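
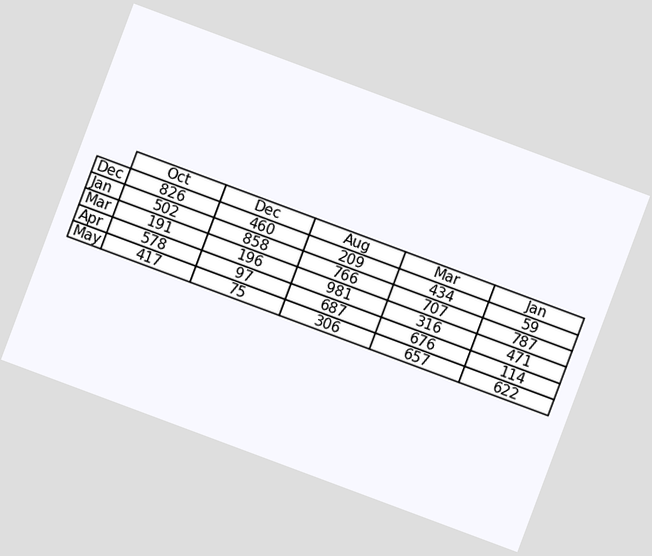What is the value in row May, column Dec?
75

The chart is tilted about 20° clockwise. The (May, Dec) cell reads 75.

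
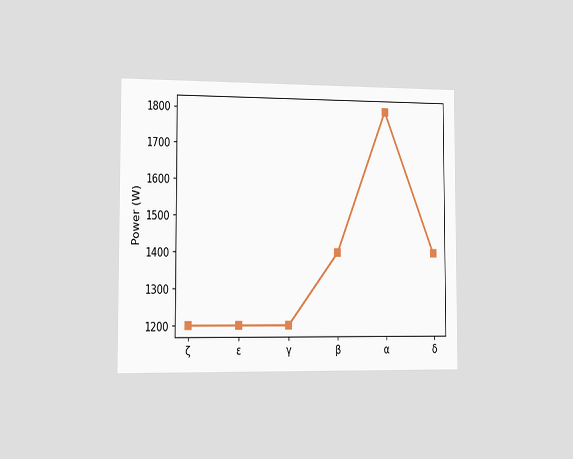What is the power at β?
The chart is viewed slightly from the left. At β, the line is at 1400W.

1400W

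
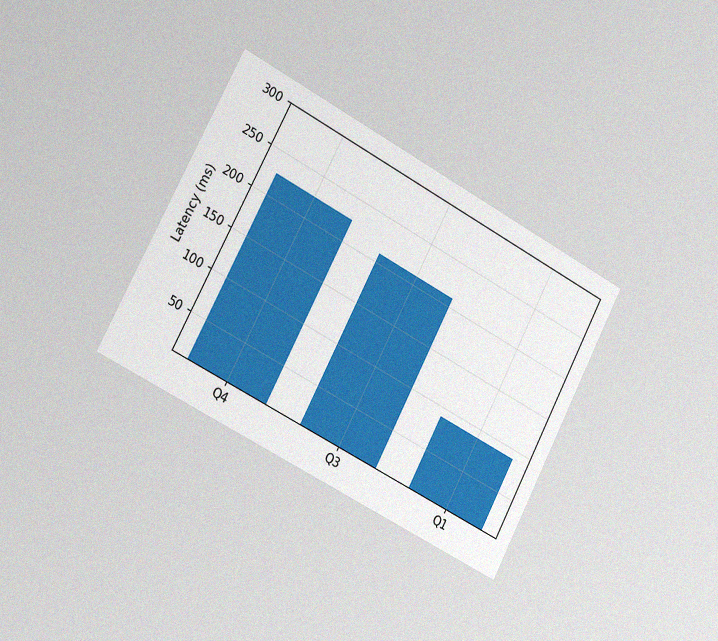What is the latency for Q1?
90ms

The chart is tilted about 28° clockwise and viewed slightly from the left, with some photo noise. Reading along the chart's y-axis, the Q1 bar reaches 90ms.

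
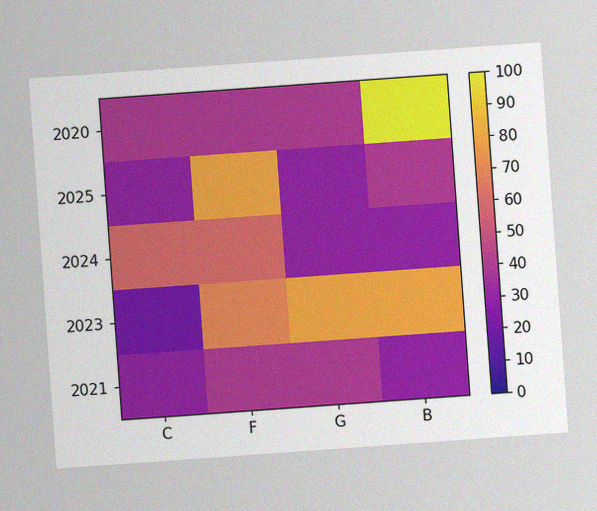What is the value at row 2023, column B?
80

The chart is tilted about 4° counter-clockwise, with some photo noise. Matching cell (2023, B) against the colorbar gives 80.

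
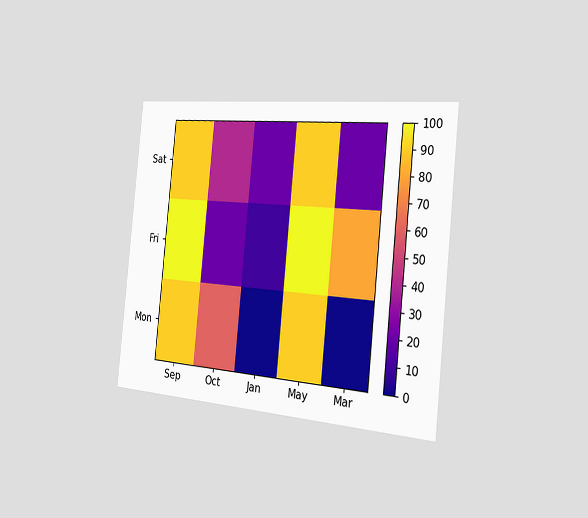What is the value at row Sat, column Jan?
The chart is tilted about 6° clockwise and viewed slightly from the right. Matching cell (Sat, Jan) against the colorbar gives 20.

20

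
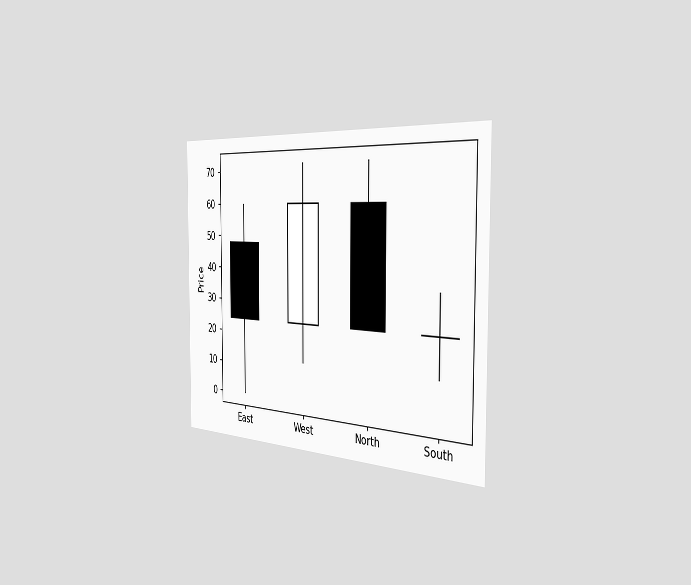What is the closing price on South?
24

The chart is viewed slightly from the right. The South candle closes at 24.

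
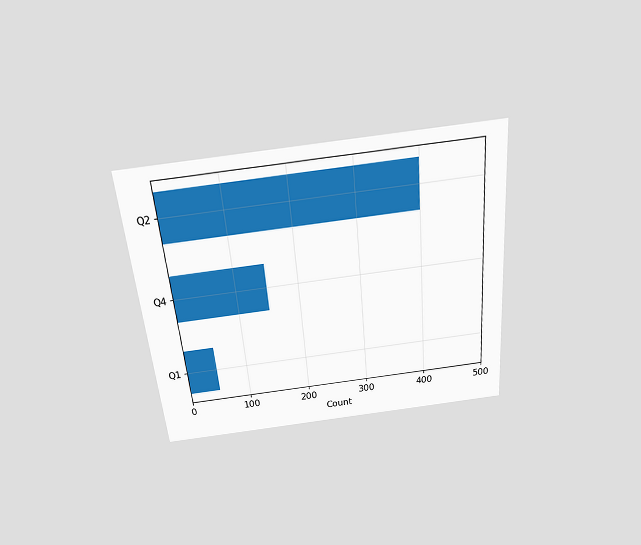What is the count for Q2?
400

The chart is tilted about 5° counter-clockwise and viewed slightly from above. Reading along the chart's x-axis, the Q2 bar reaches 400.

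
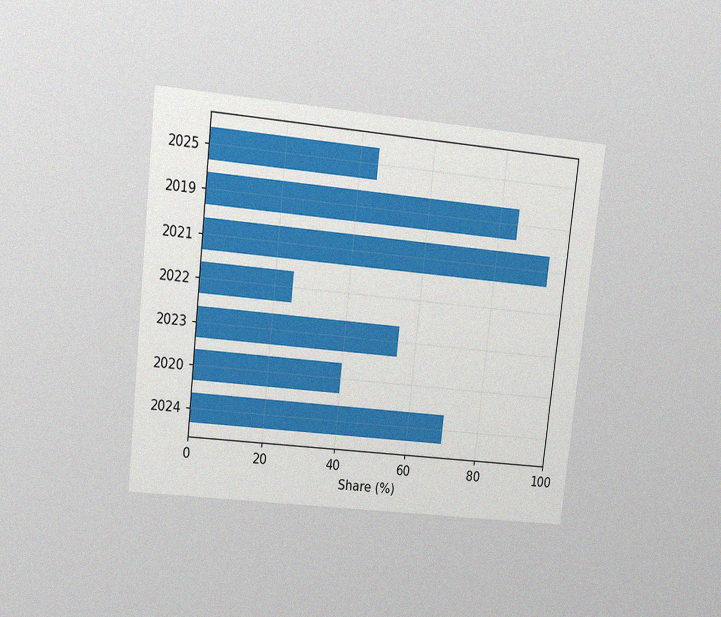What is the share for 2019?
85%

The chart is tilted about 6° clockwise and viewed at a slight angle, with some photo noise. Reading along the chart's x-axis, the 2019 bar reaches 85%.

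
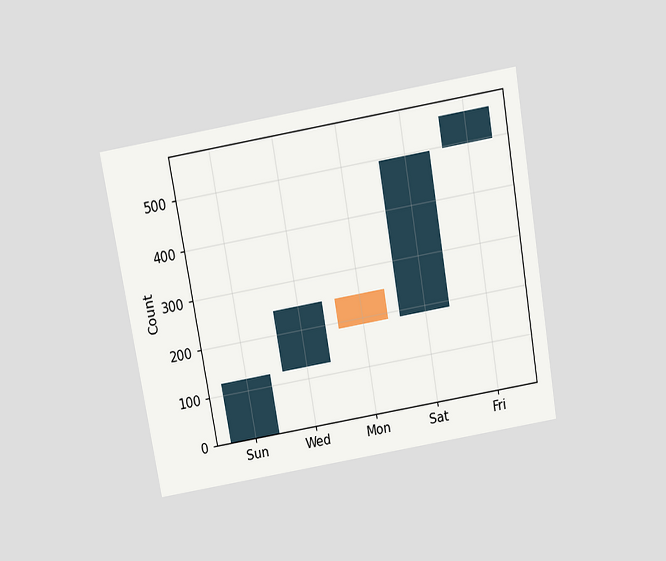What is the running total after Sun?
The chart is tilted about 10° counter-clockwise and viewed slightly from above. After Sun the running total reaches 124.

124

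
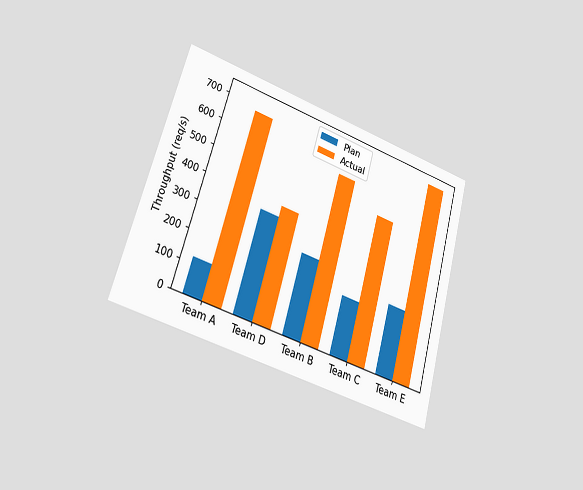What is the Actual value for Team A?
The chart is tilted about 16° clockwise and viewed slightly from the left. The Actual bar at Team A reaches 680req/s on the y-axis.

680req/s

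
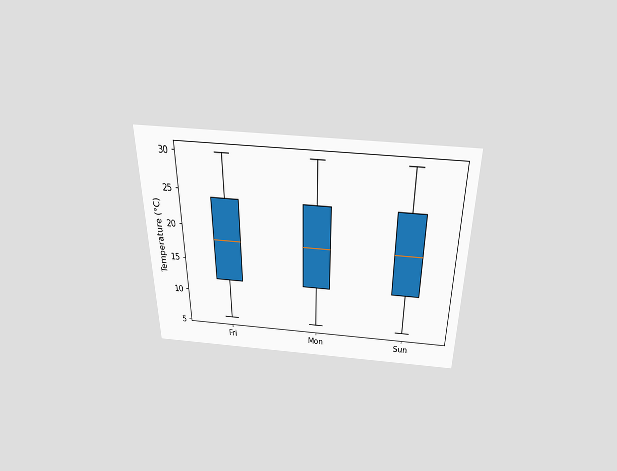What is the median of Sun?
The chart is viewed slightly from above. The median line in the Sun box sits at 18°C.

18°C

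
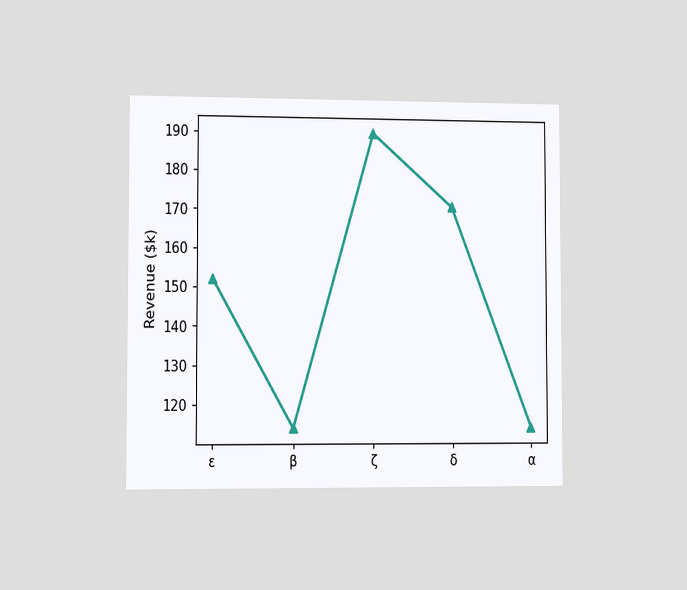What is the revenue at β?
$114k

The chart is viewed slightly from the left. At β, the line is at $114k.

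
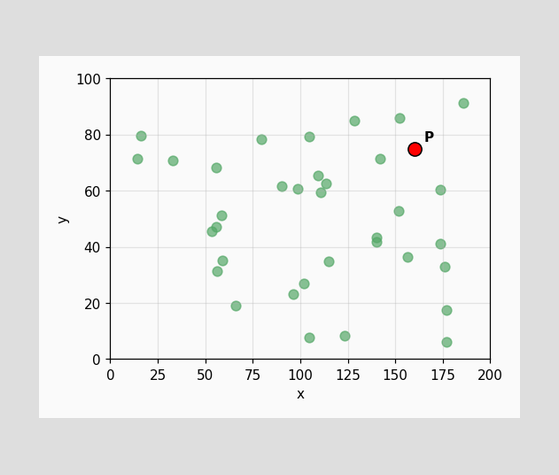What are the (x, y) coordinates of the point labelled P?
(160, 75)

Following the gridlines from P to each axis, P sits at (160, 75).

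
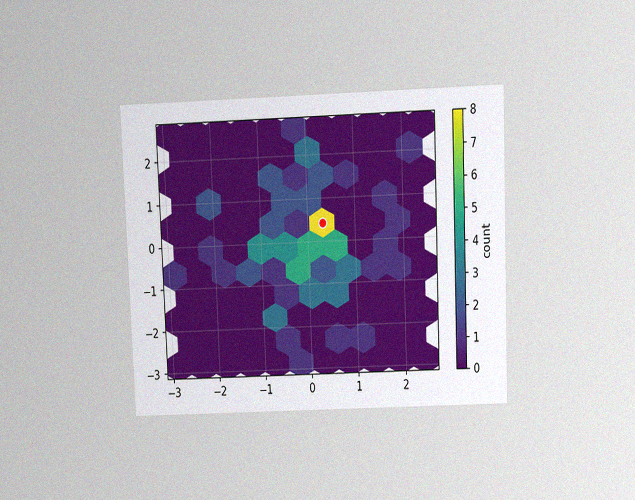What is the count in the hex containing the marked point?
The chart is tilted about 2° counter-clockwise and viewed slightly from above, with some photo noise. The marked hex reads 8 on the colorbar.

8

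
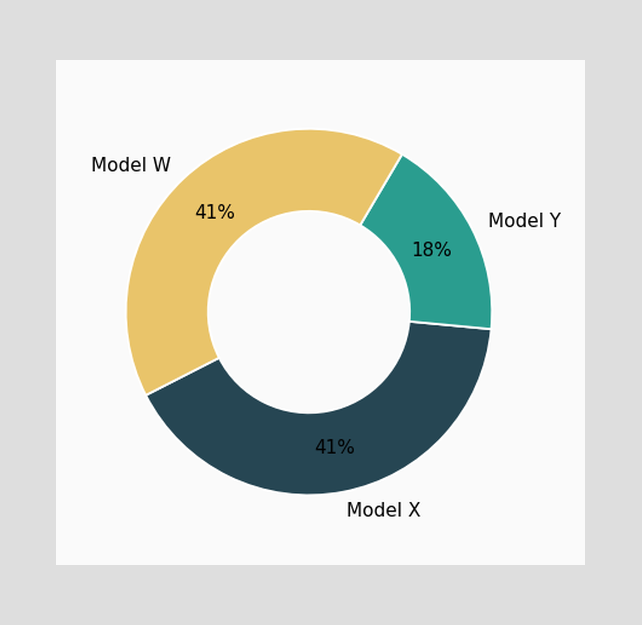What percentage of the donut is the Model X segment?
41%

The Model X segment takes up 41% of the ring.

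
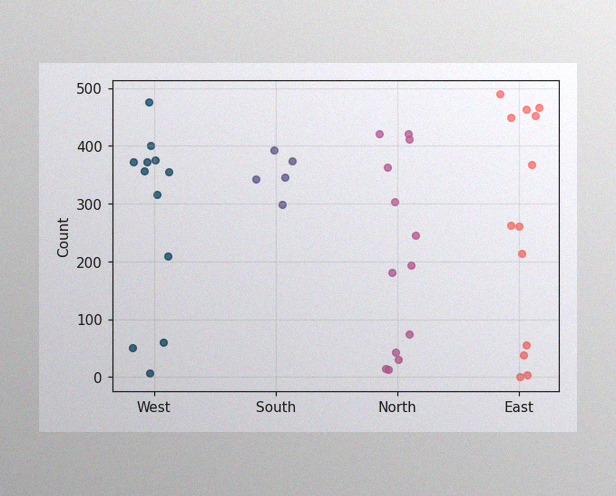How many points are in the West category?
12

The image has some photo noise and uneven lighting. Counting the markers in the West column gives 12.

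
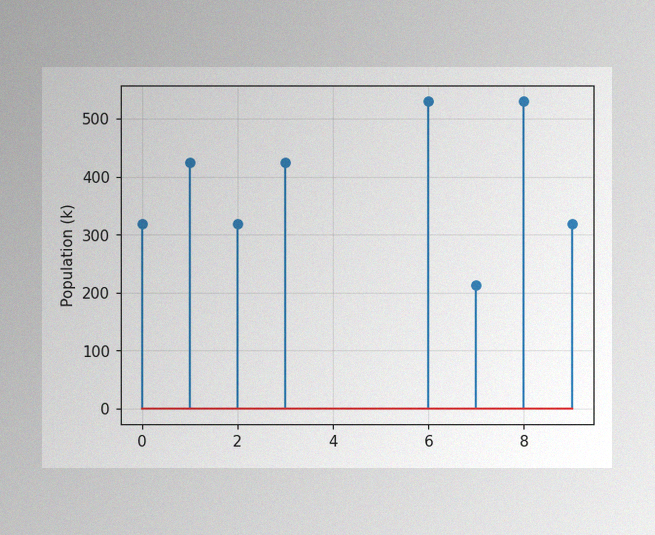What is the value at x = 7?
212k

The image has some photo noise and uneven lighting. The stem at x=7 reaches 212k.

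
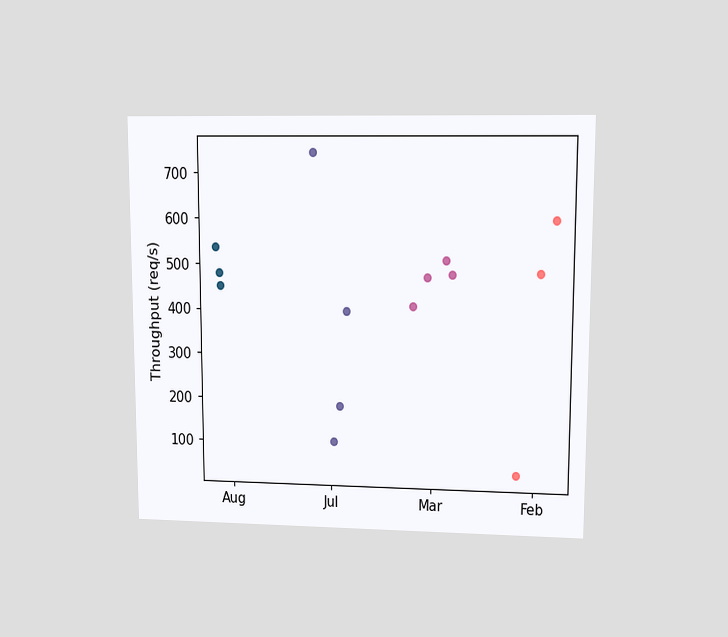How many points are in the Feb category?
3

The chart is viewed at a slight angle. Counting the markers in the Feb column gives 3.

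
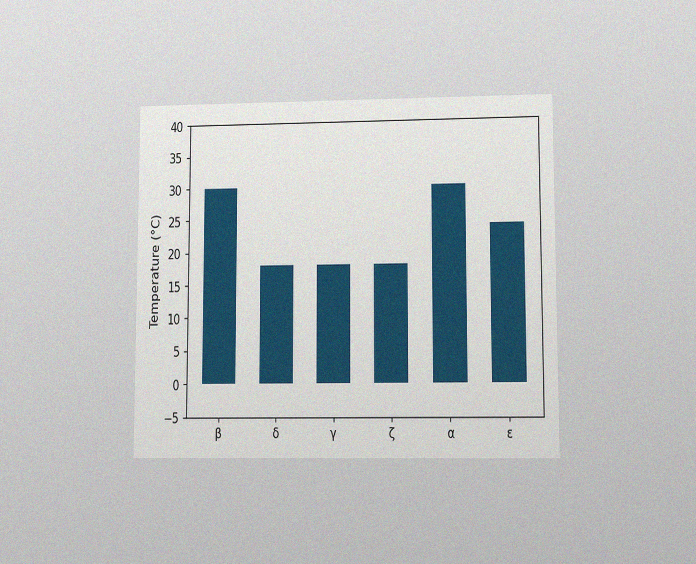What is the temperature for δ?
The chart is viewed at a slight angle, with some photo noise. Reading along the chart's y-axis, the δ bar reaches 18°C.

18°C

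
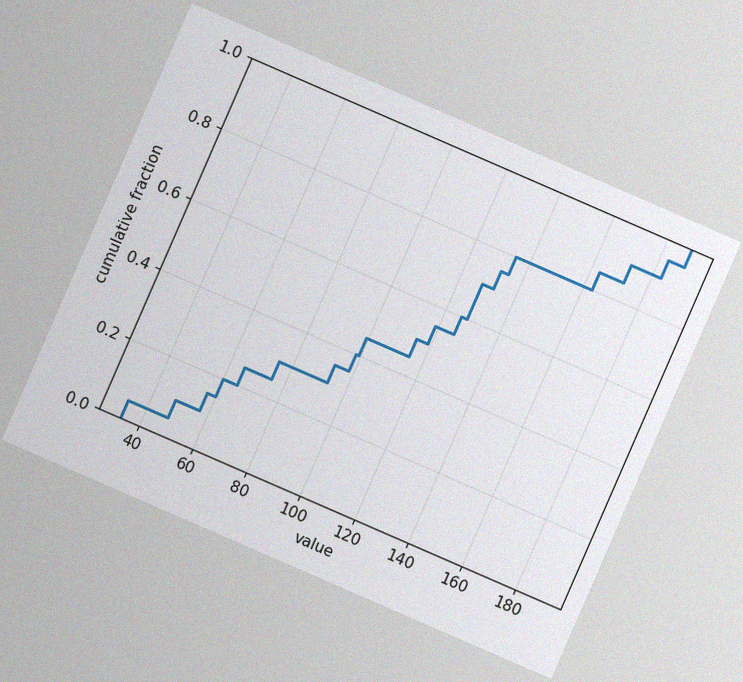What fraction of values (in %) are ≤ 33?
5%

The chart is tilted about 24° clockwise, with some photo noise. At x=33 the ECDF step is at 5%.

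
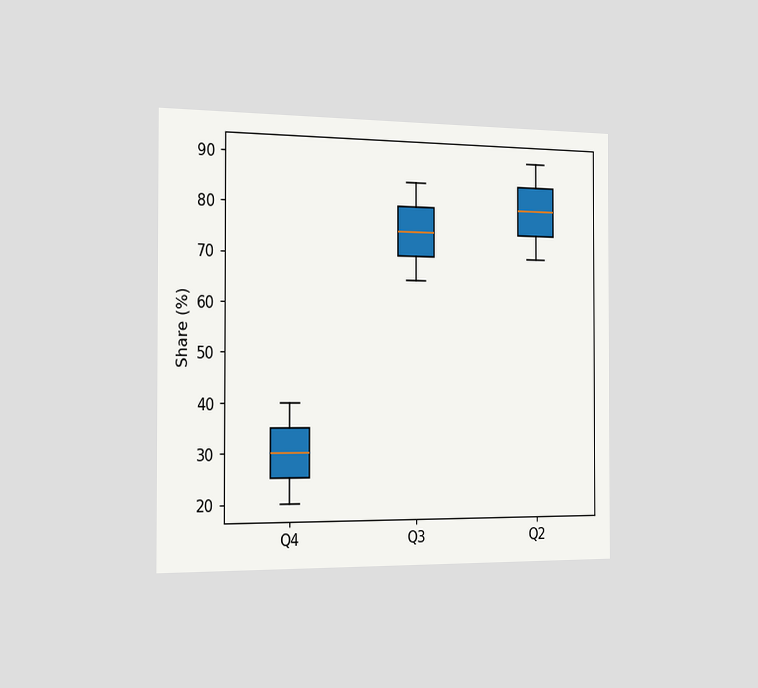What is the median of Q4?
The chart is viewed slightly from the left. The median line in the Q4 box sits at 30%.

30%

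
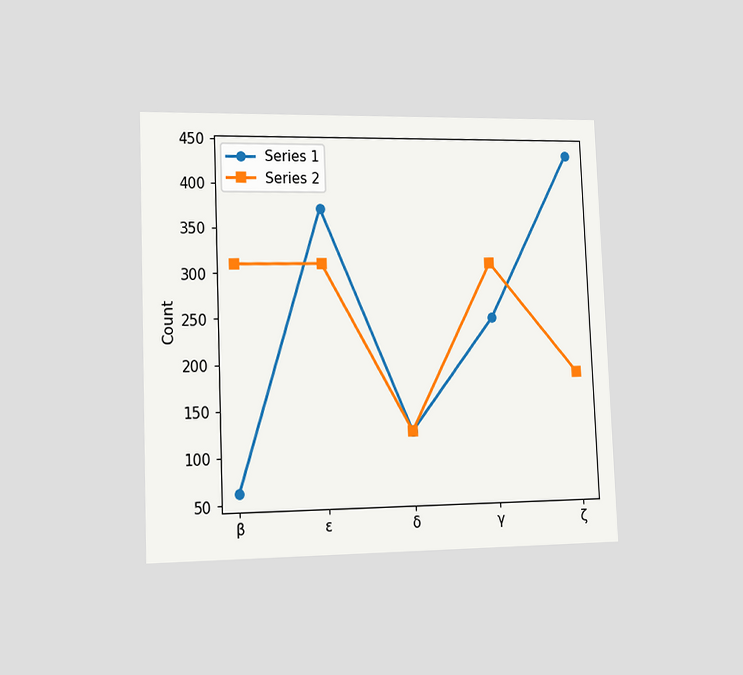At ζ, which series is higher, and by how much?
The chart is tilted about 2° counter-clockwise and viewed slightly from the left. At ζ, Series 1 sits above the other line by 248.

Series 1, by 248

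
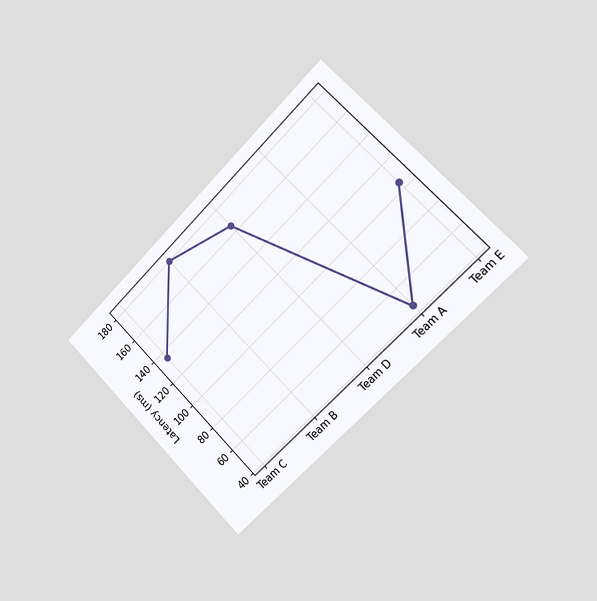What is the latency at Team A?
45ms

The chart is tilted about 45° counter-clockwise and viewed slightly from the right. At Team A, the line is at 45ms.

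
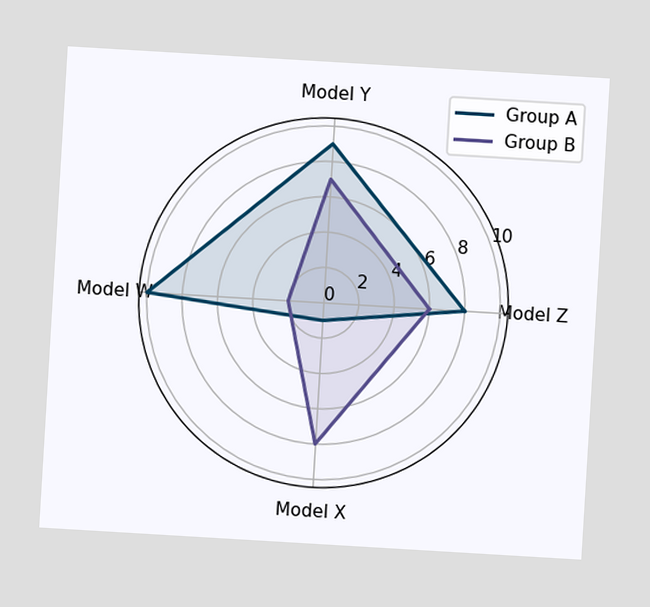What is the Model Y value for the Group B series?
The chart is tilted about 3° clockwise. On the Model Y axis, Group B reaches 7.

7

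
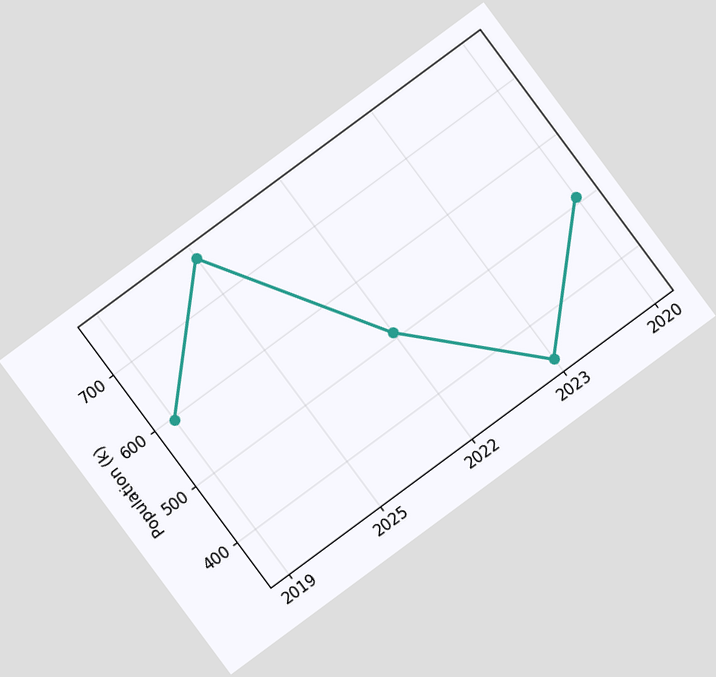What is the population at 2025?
765k

The chart is tilted about 37° counter-clockwise. At 2025, the line is at 765k.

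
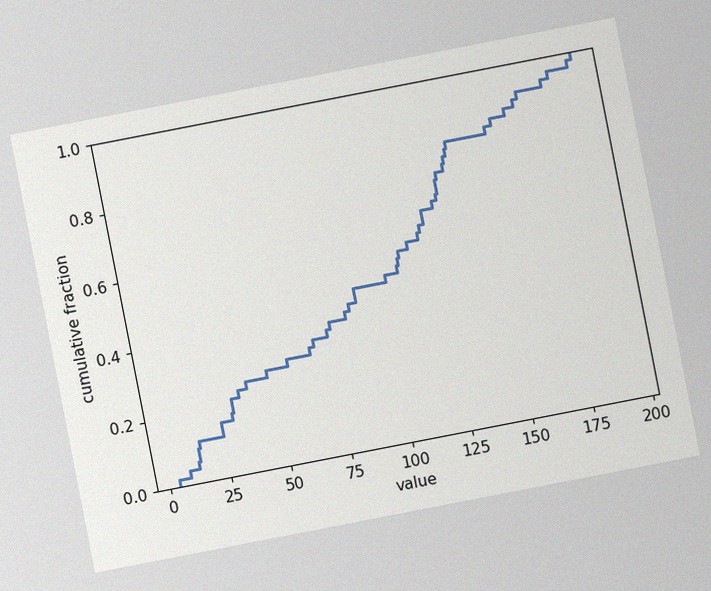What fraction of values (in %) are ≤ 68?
34%

The chart is tilted about 11° counter-clockwise, with some photo noise. At x=68 the ECDF step is at 34%.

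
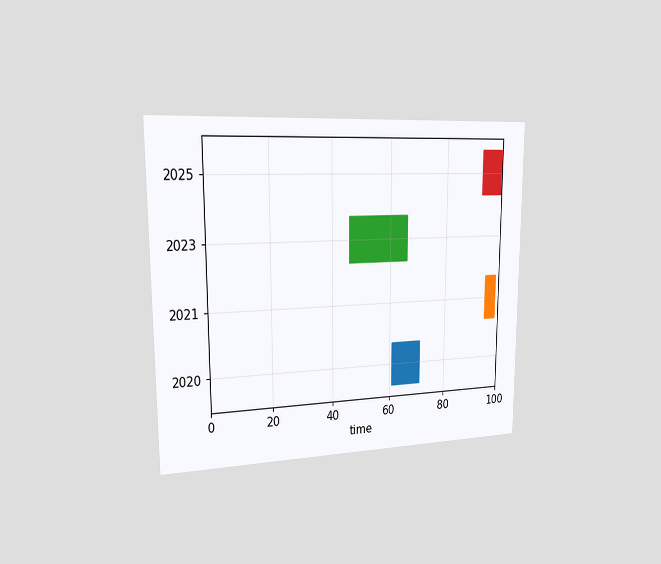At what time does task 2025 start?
The chart is viewed slightly from the left. The 2025 bar begins at t=93.

93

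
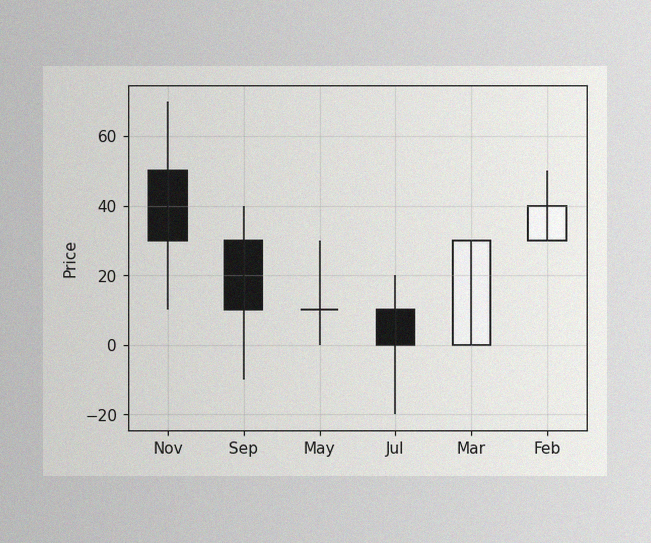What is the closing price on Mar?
The image has some photo noise and uneven lighting. The Mar candle closes at 30.

30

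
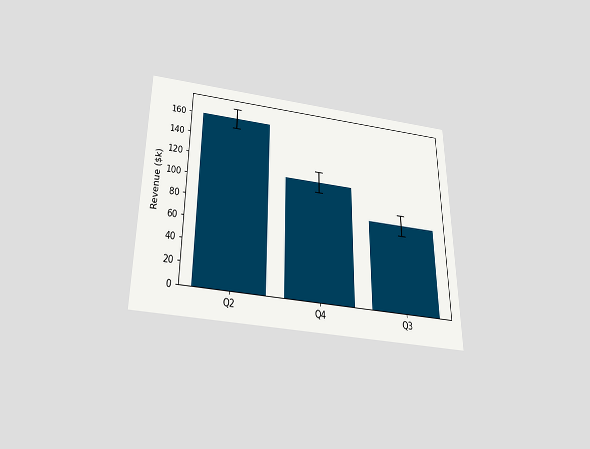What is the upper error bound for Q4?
$120k

The chart is viewed slightly from below. The Q4 bar's upper whisker reaches $120k.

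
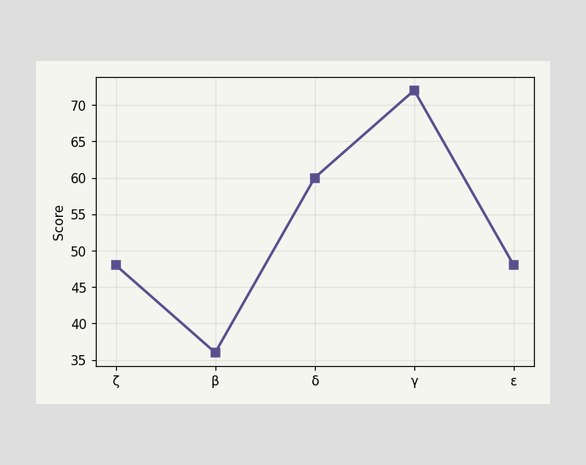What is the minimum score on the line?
The lowest point is at β, and reading across to the y-axis gives 36.

36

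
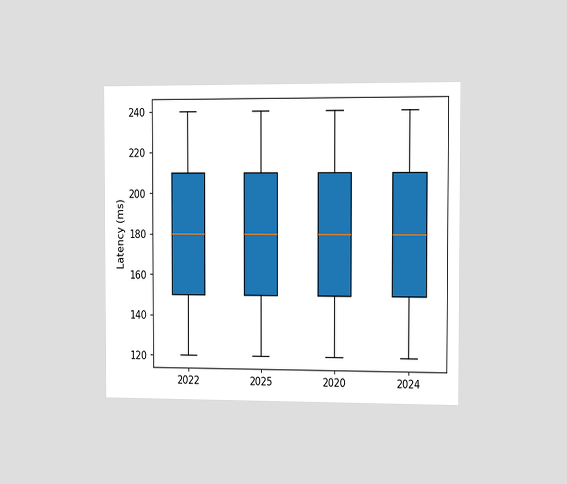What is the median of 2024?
The chart is viewed slightly from the right. The median line in the 2024 box sits at 180ms.

180ms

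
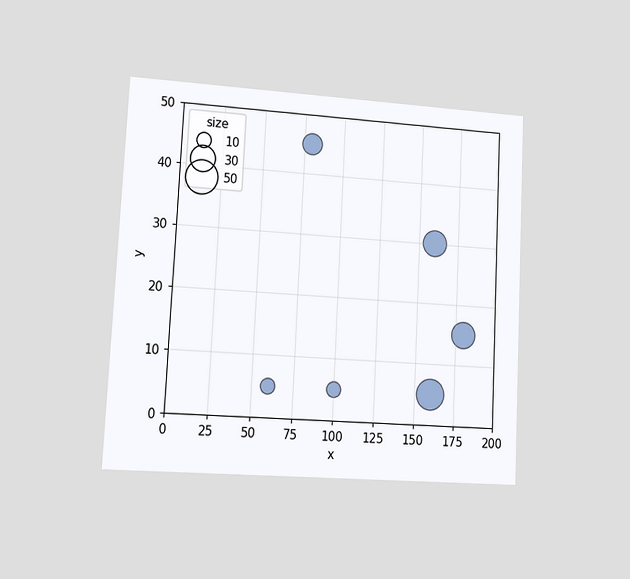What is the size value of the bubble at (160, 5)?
The chart is tilted about 3° clockwise and viewed at a slight angle. Matching the bubble at (160, 5) against the size legend gives 40.

40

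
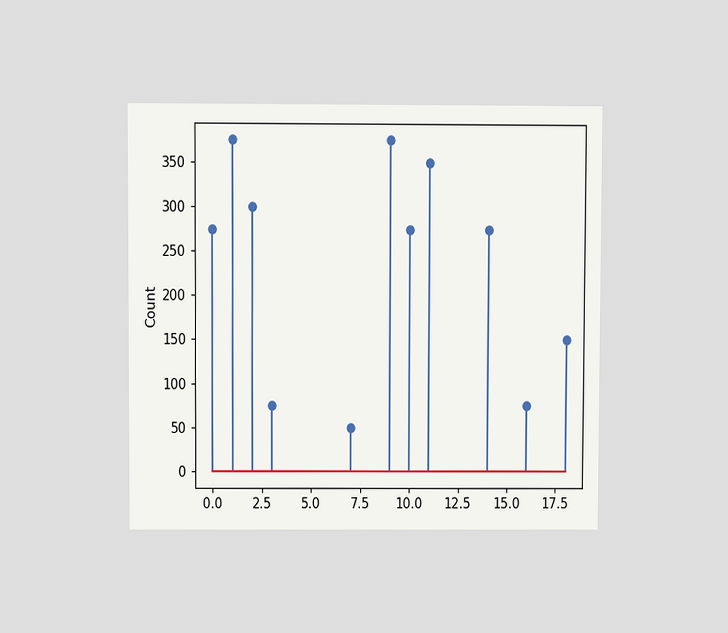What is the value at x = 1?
375

The chart is viewed at a slight angle. The stem at x=1 reaches 375.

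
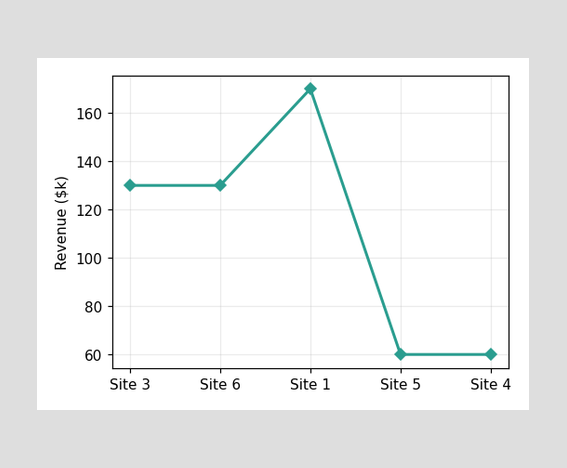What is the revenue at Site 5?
$60k

At Site 5, the line is at $60k.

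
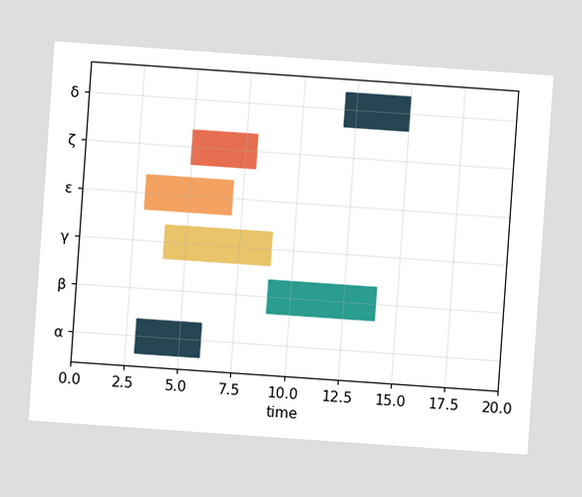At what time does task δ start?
12

The chart is tilted about 4° clockwise. The δ bar begins at t=12.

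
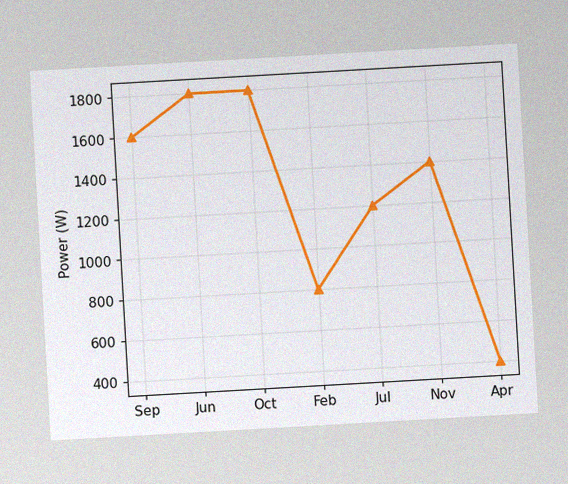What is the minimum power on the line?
The chart is tilted about 3° counter-clockwise, with some photo noise. The lowest point is at Apr, and reading across to the y-axis gives 400W.

400W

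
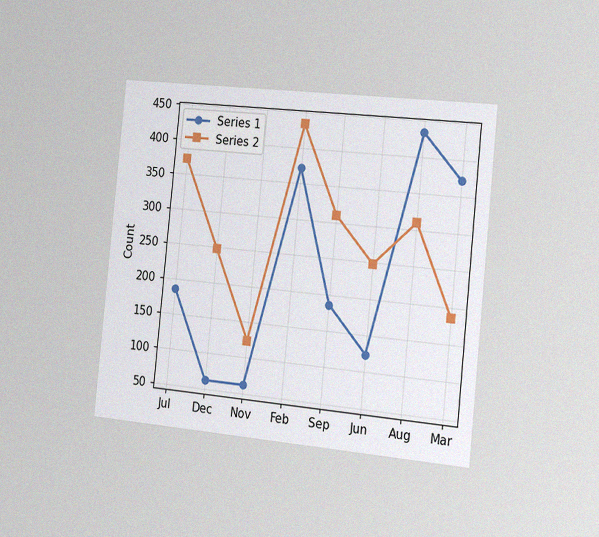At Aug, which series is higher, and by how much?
Series 1, by 124

The chart is tilted about 6° clockwise and viewed slightly from the right, with some photo noise. At Aug, Series 1 sits above the other line by 124.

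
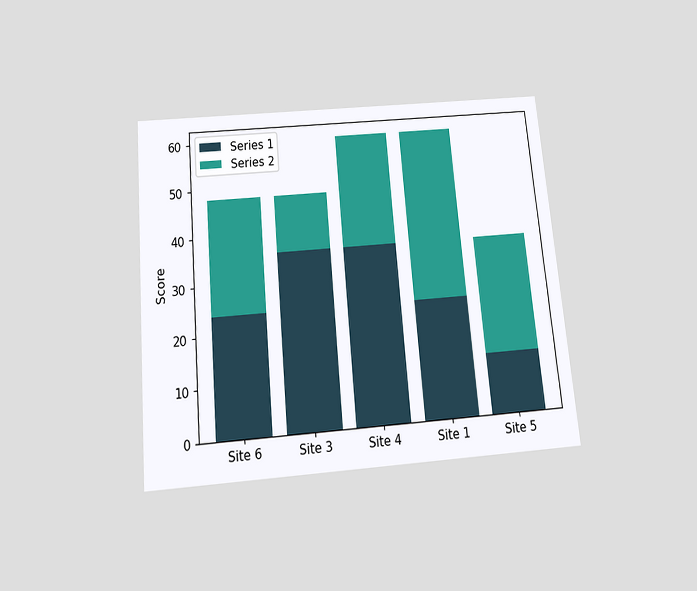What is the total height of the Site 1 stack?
60

The chart is tilted about 5° counter-clockwise and viewed slightly from below. The Site 1 stack's top reaches 60 on the y-axis.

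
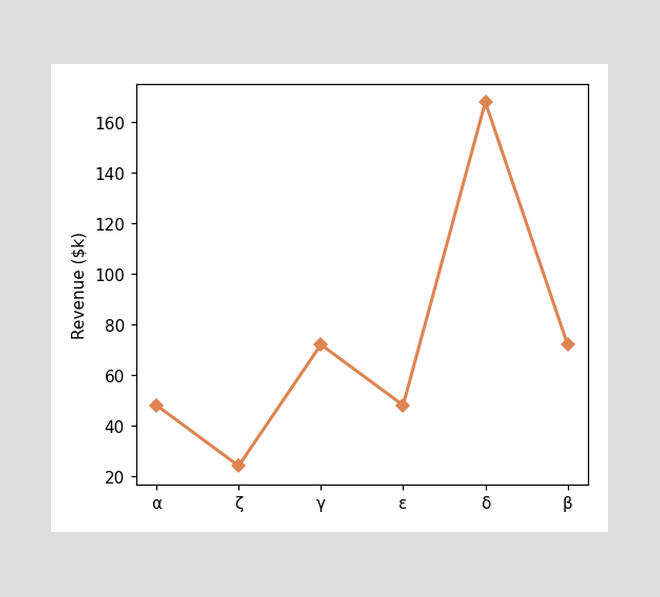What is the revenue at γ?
At γ, the line is at $72k.

$72k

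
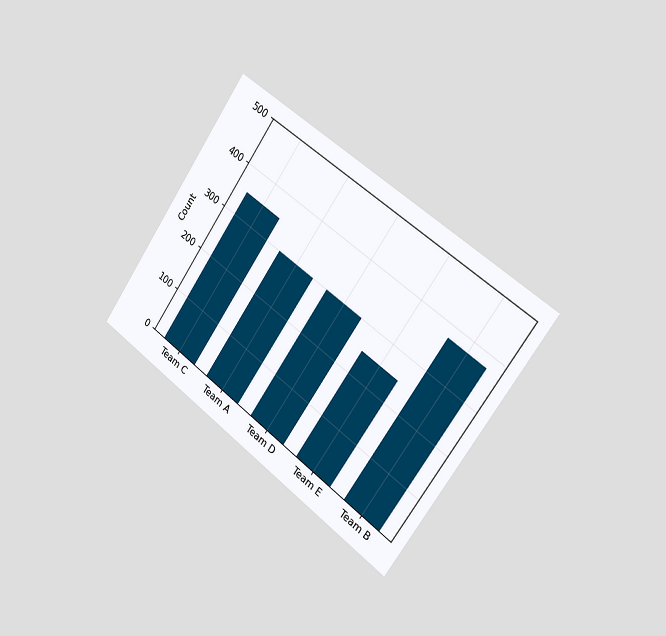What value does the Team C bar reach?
350

The chart is tilted about 35° clockwise and viewed slightly from the right. Reading along the chart's y-axis, the Team C bar reaches 350.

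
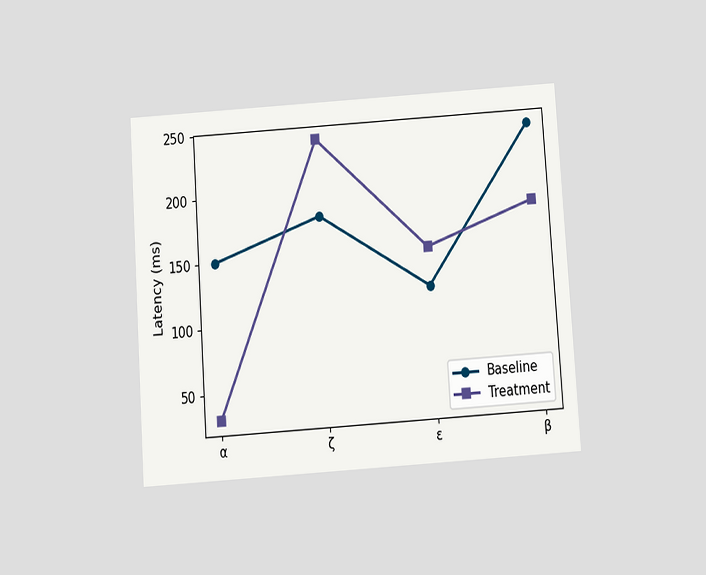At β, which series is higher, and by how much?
Baseline, by 60ms

The chart is tilted about 4° counter-clockwise and viewed slightly from below. At β, Baseline sits above the other line by 60ms.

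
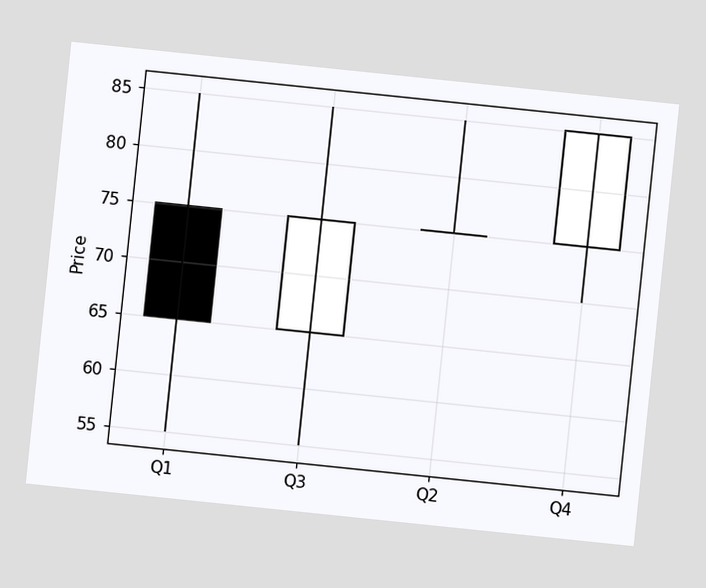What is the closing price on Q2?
The chart is tilted about 6° clockwise. The Q2 candle closes at 75.

75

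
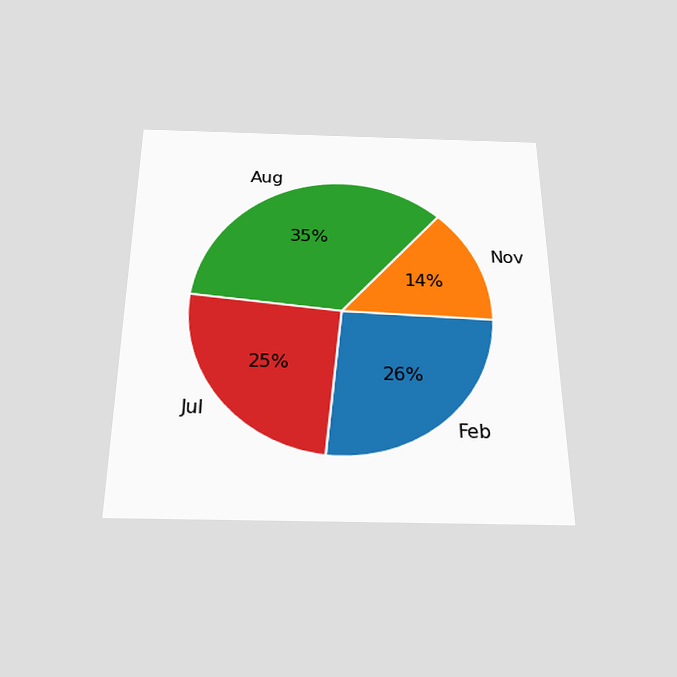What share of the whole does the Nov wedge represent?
14%

The chart is viewed slightly from below. The Nov slice takes up 14% of the pie.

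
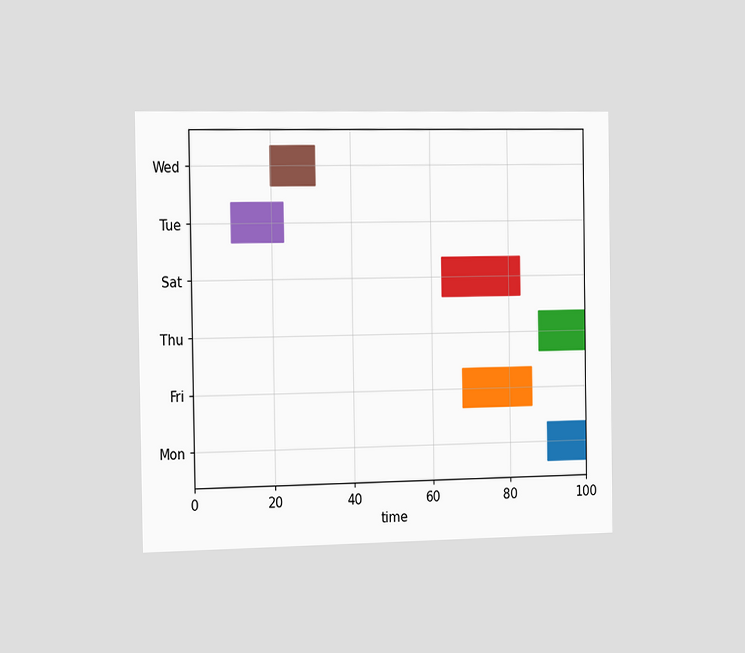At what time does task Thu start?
88

The chart is viewed slightly from the left. The Thu bar begins at t=88.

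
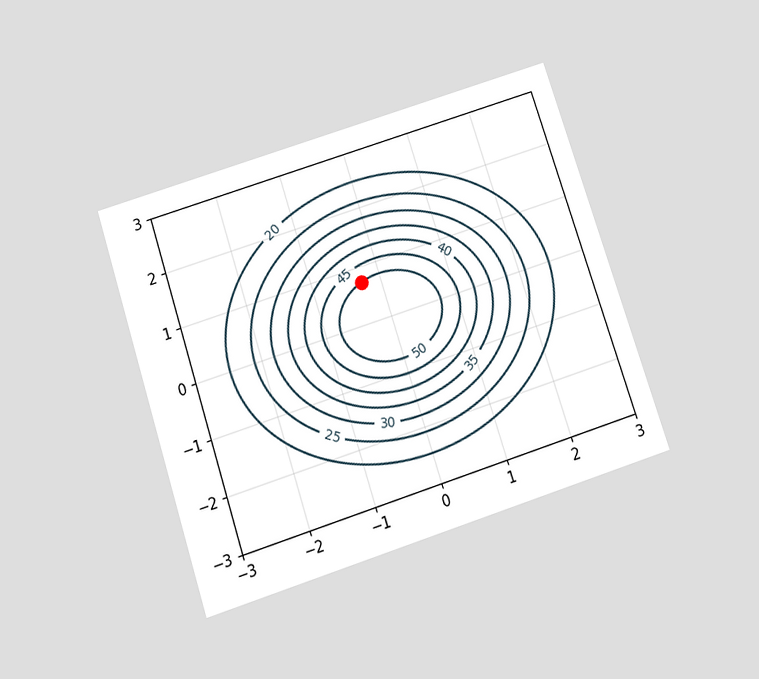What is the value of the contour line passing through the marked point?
The chart is tilted about 18° counter-clockwise and viewed slightly from below. The marked point sits on the contour labelled 50.

50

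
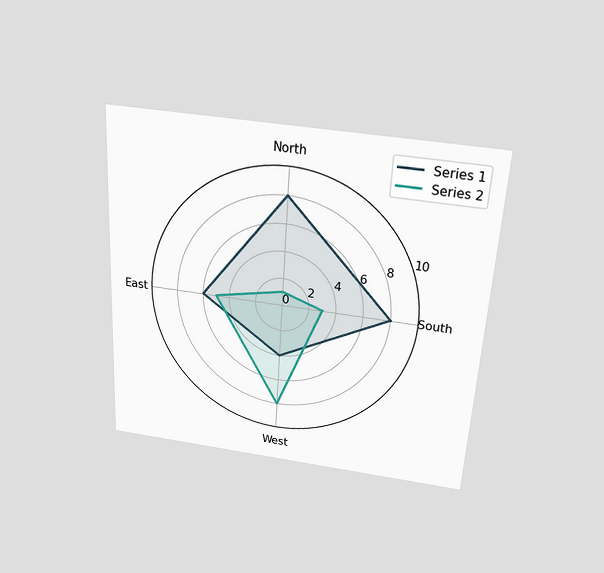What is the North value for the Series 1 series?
8

The chart is tilted about 3° clockwise and viewed slightly from above. On the North axis, Series 1 reaches 8.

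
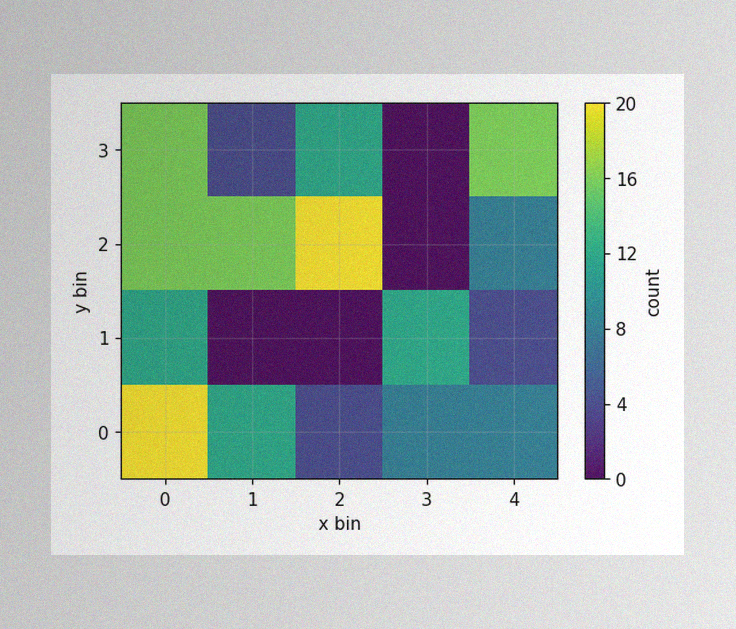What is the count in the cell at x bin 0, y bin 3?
16

The image has some photo noise and uneven lighting. Matching the cell (0, 3) against the colorbar gives 16.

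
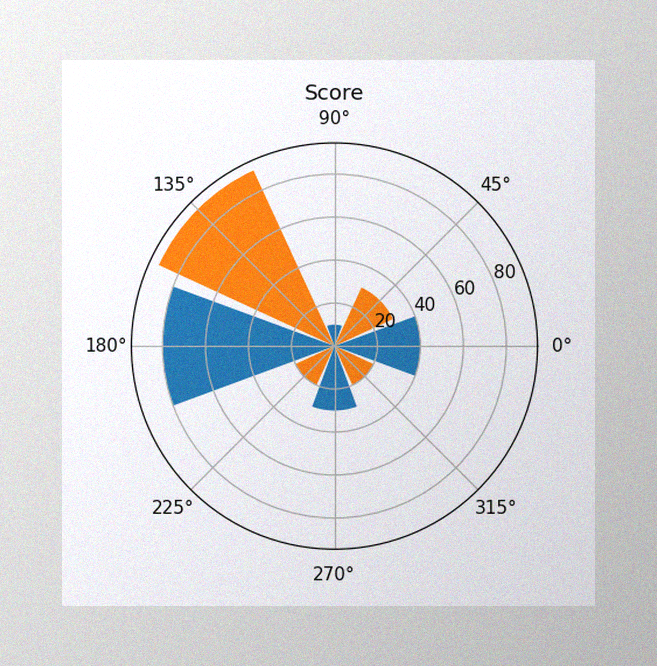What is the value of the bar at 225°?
20

The image has some photo noise and uneven lighting. The bar at 225° reaches 20 on the radial axis.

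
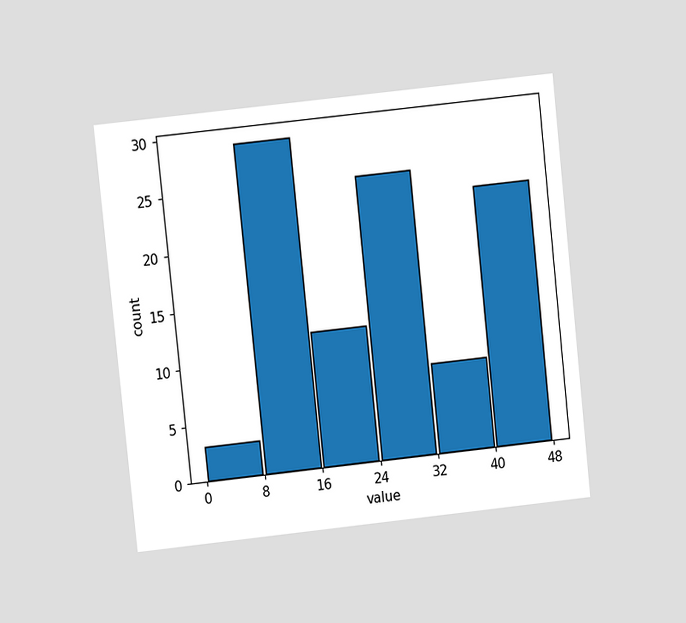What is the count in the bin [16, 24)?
12

The chart is tilted about 6° counter-clockwise and viewed at a slight angle. The [16, 24) bin has height 12.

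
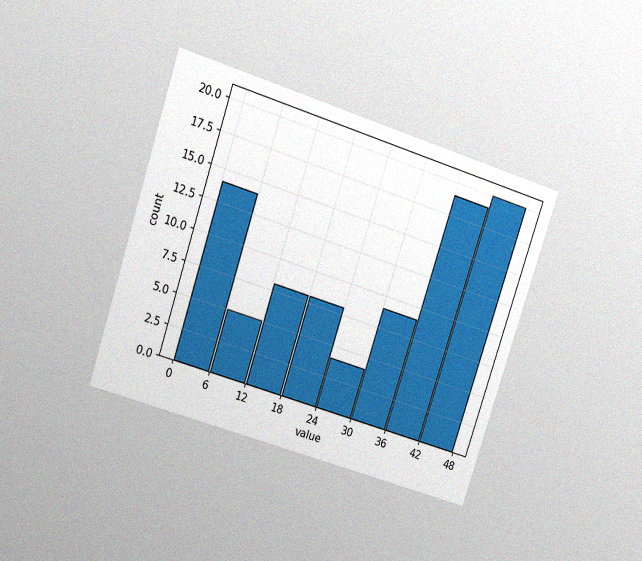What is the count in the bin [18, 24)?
8

The chart is tilted about 18° clockwise and viewed at a slight angle, with some photo noise. The [18, 24) bin has height 8.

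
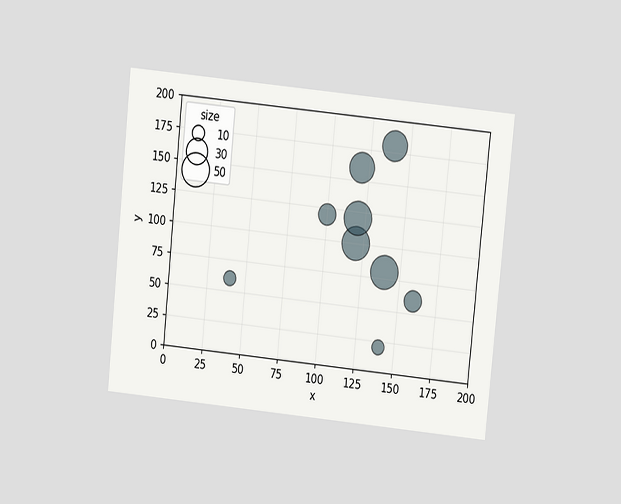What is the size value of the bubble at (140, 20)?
10

The chart is tilted about 6° clockwise and viewed at a slight angle. Matching the bubble at (140, 20) against the size legend gives 10.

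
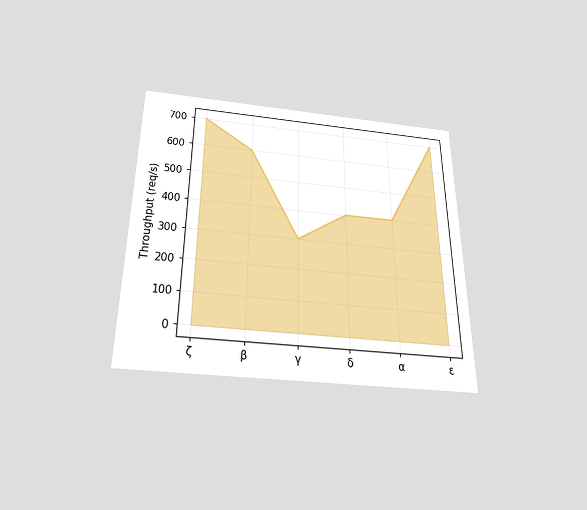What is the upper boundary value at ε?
700req/s

The chart is viewed slightly from below. At ε the upper boundary is at 700req/s.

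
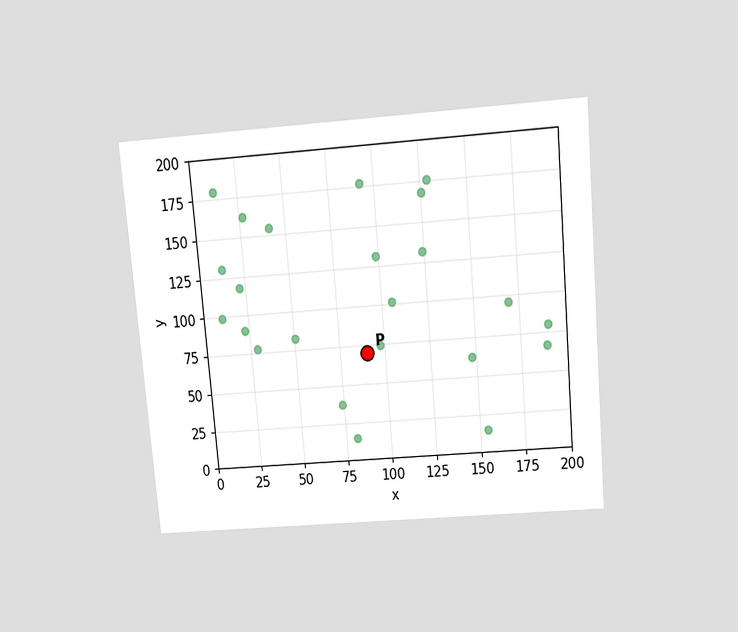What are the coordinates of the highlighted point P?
The chart is tilted about 5° counter-clockwise and viewed slightly from above. Following the gridlines from P to each axis, P sits at (90, 70).

(90, 70)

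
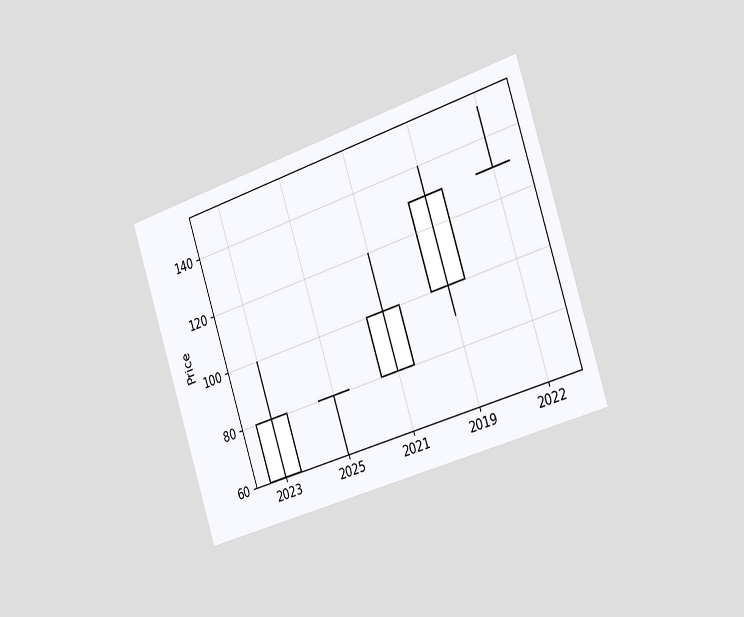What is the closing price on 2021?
The chart is tilted about 18° counter-clockwise and viewed slightly from the right. The 2021 candle closes at 100.

100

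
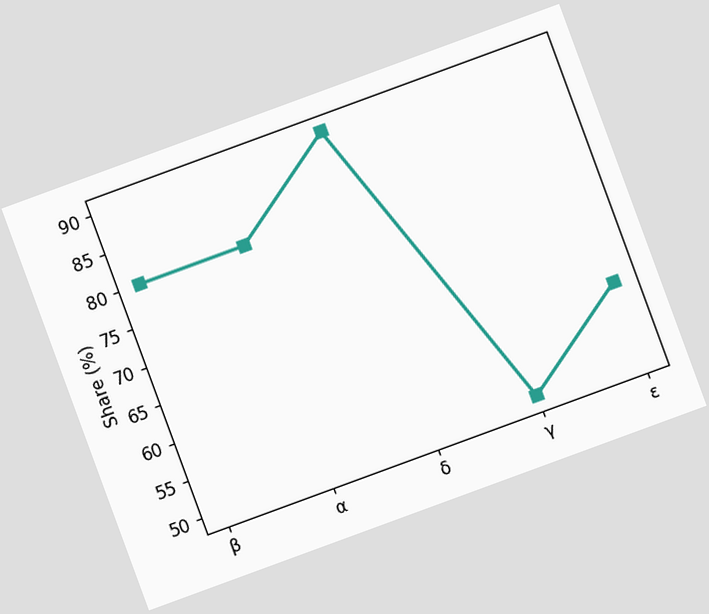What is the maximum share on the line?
90%

The chart is tilted about 20° counter-clockwise. The highest point is at δ, and reading across to the y-axis gives 90%.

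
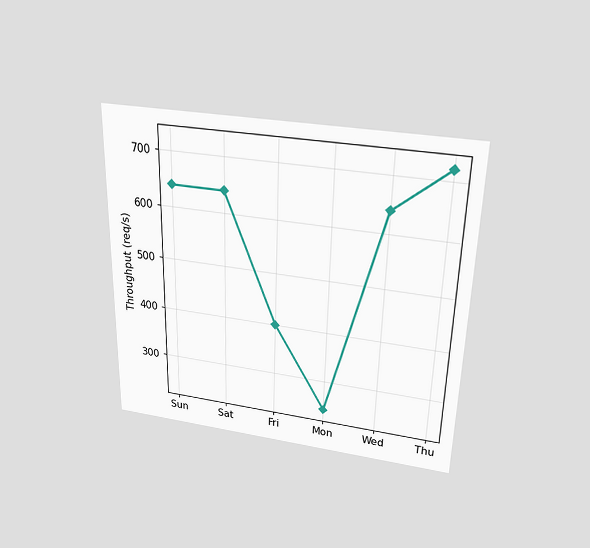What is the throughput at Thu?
720req/s

The chart is viewed slightly from above. At Thu, the line is at 720req/s.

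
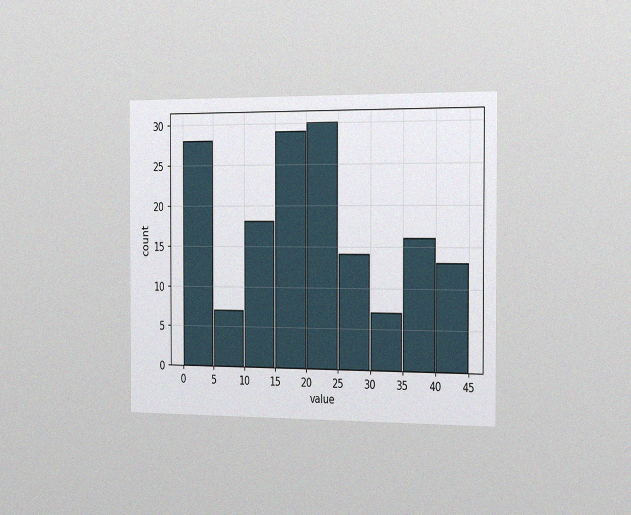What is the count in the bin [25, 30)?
14

The chart is viewed slightly from the right, with some photo noise. The [25, 30) bin has height 14.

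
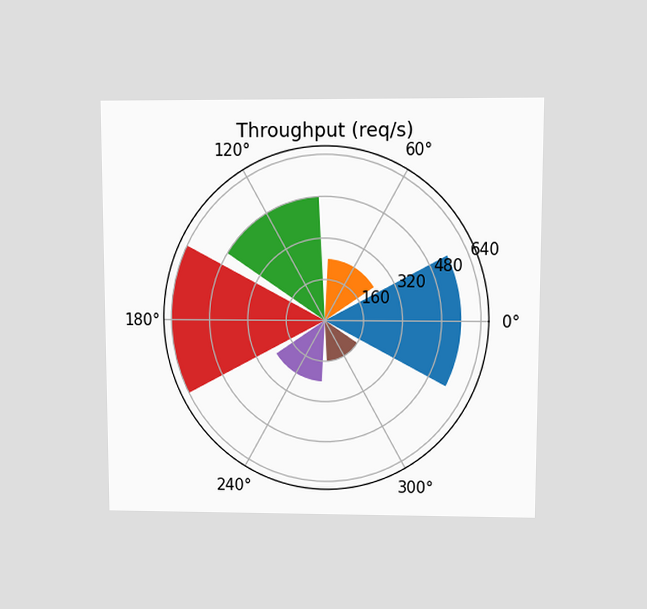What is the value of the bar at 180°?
640req/s

The chart is viewed at a slight angle. The bar at 180° reaches 640req/s on the radial axis.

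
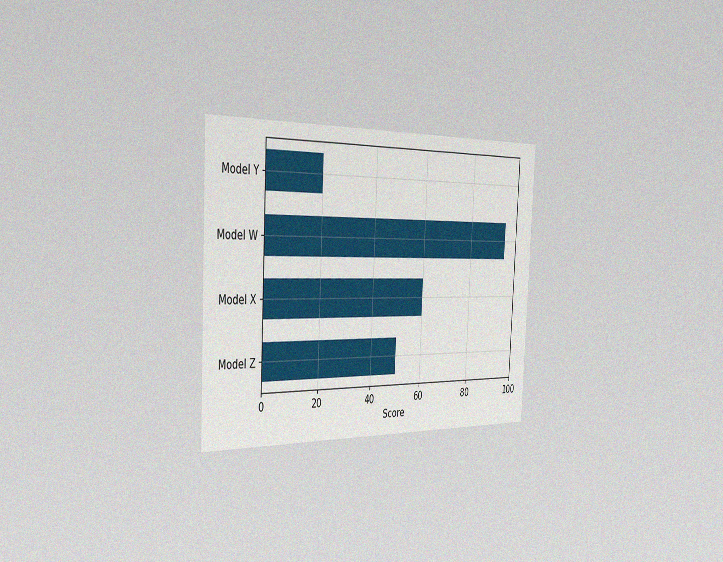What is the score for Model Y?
20

The chart is tilted about 3° clockwise and viewed slightly from the left, with some photo noise. Reading along the chart's x-axis, the Model Y bar reaches 20.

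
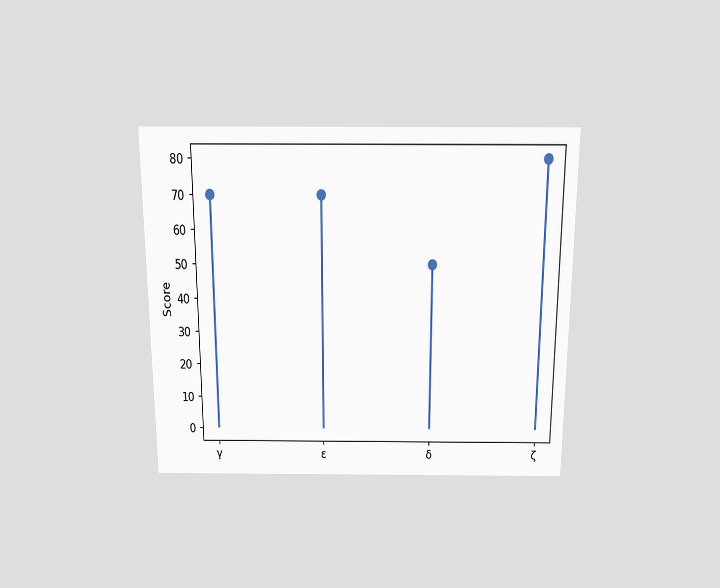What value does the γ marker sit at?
70

The chart is viewed slightly from above. The γ marker sits at 70.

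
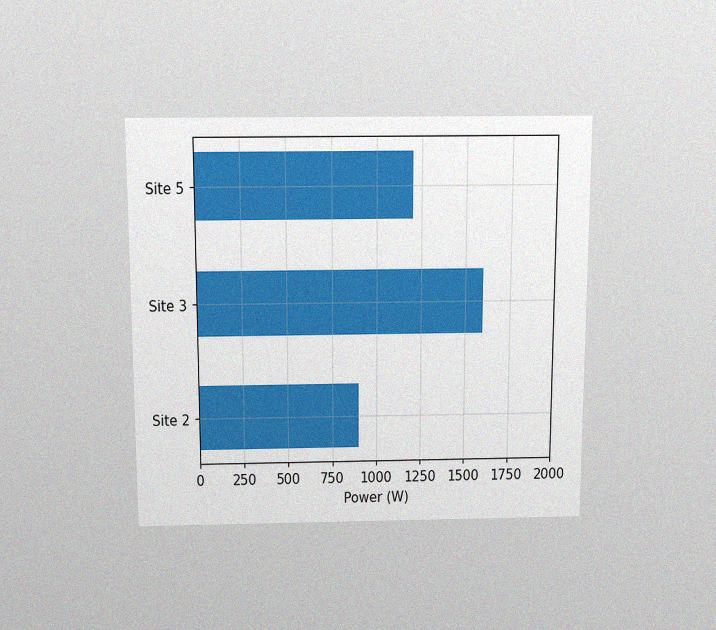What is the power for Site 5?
The chart is viewed slightly from above, with some photo noise. Reading along the chart's x-axis, the Site 5 bar reaches 1200W.

1200W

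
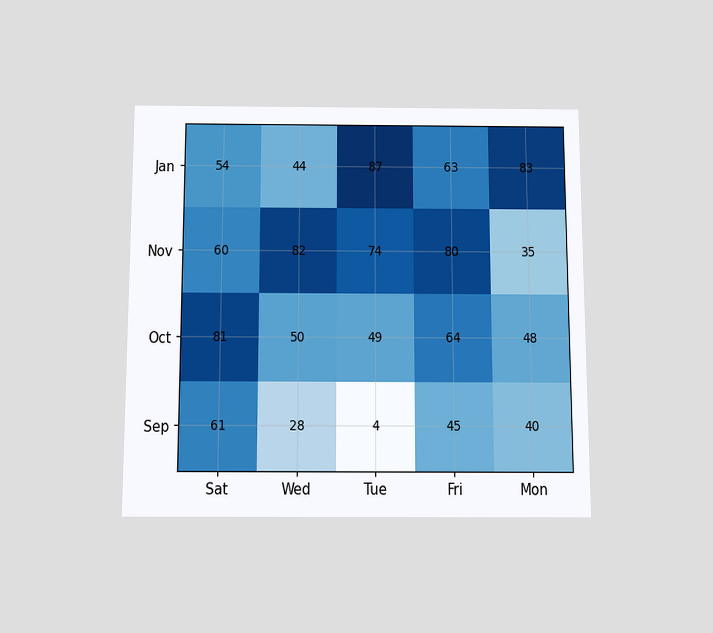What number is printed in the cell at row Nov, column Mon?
35

The chart is viewed slightly from below. The (Nov, Mon) cell reads 35.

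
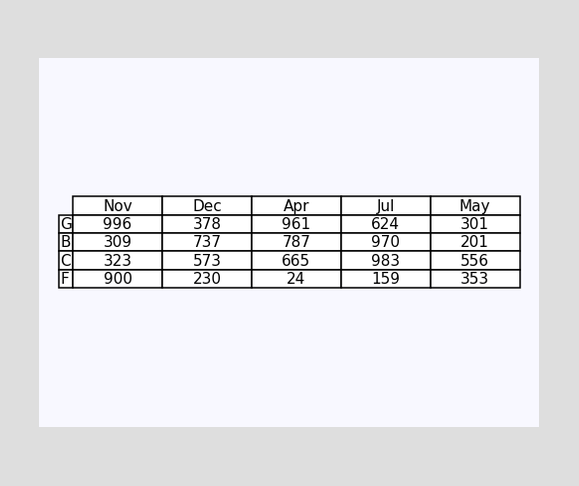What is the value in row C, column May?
556

The (C, May) cell reads 556.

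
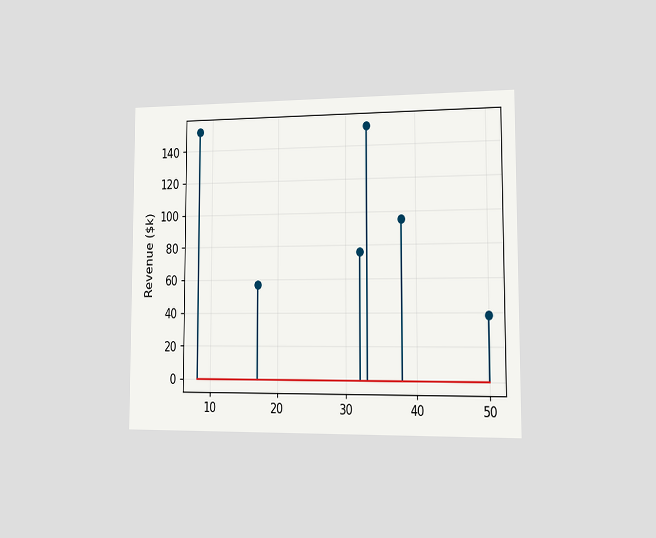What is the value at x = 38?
The chart is viewed slightly from the right. The stem at x=38 reaches $95k.

$95k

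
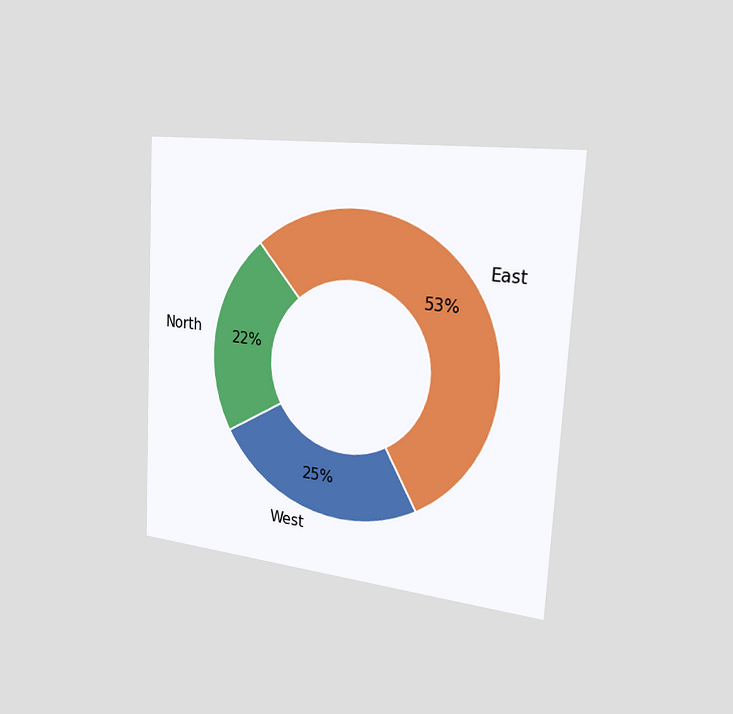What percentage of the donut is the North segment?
The chart is tilted about 3° clockwise and viewed slightly from the right. The North segment takes up 22% of the ring.

22%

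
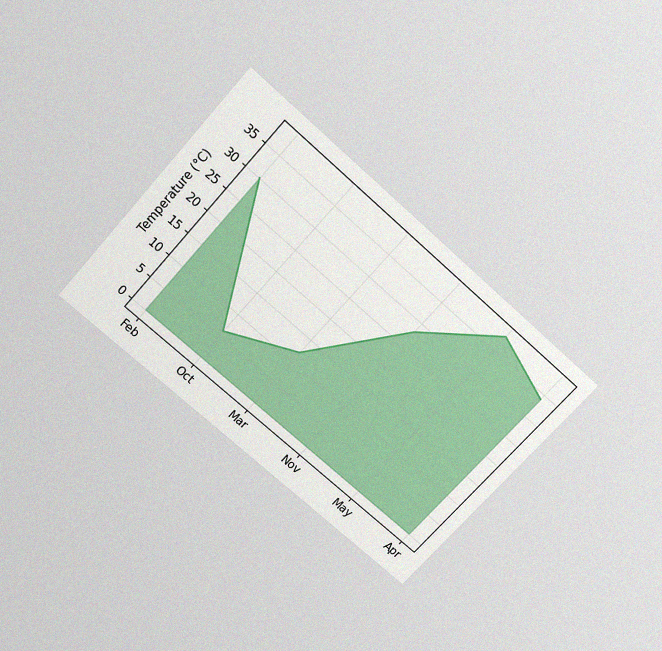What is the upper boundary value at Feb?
The chart is tilted about 42° clockwise and viewed slightly from above, with some photo noise. At Feb the upper boundary is at 30°C.

30°C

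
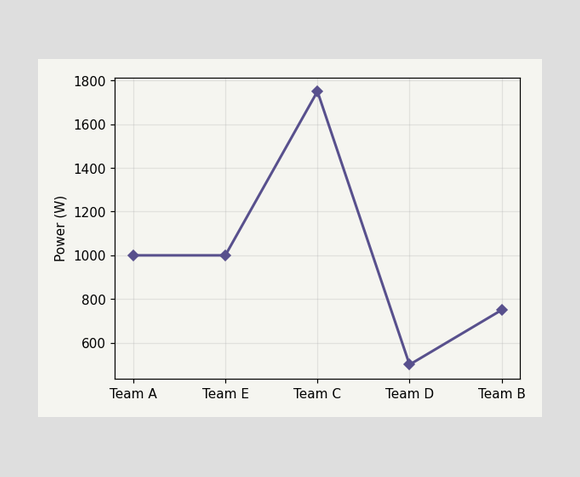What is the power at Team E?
1000W

At Team E, the line is at 1000W.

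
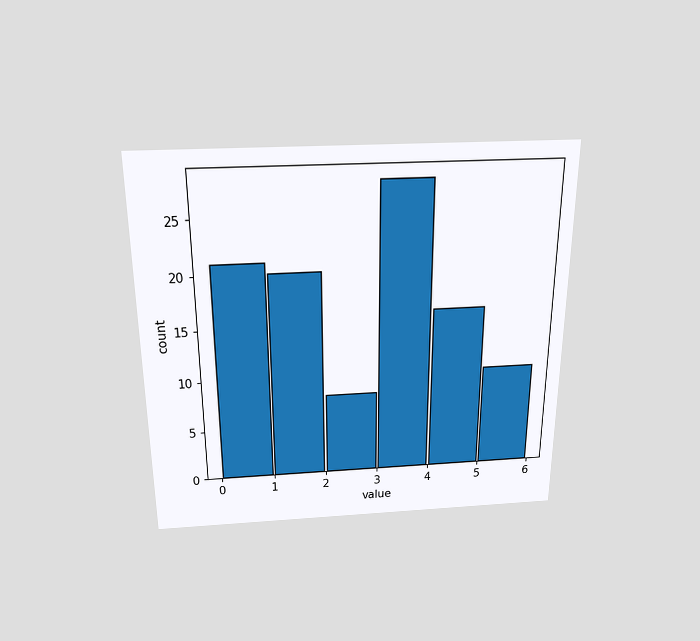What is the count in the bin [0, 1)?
The chart is viewed slightly from above. The [0, 1) bin has height 21.

21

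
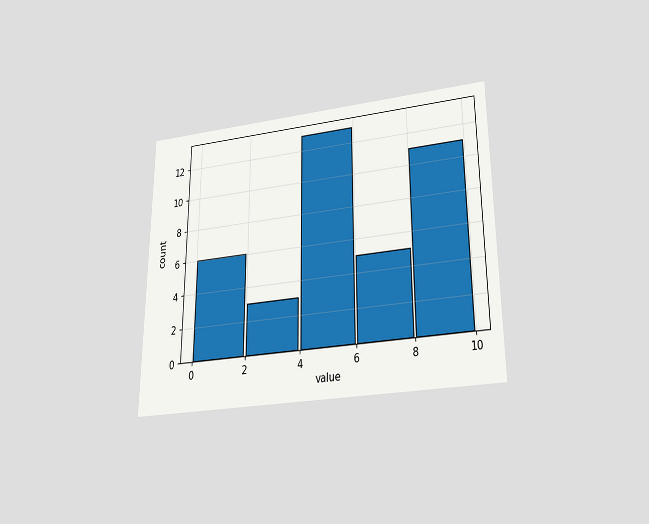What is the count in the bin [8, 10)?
11

The chart is viewed slightly from below. The [8, 10) bin has height 11.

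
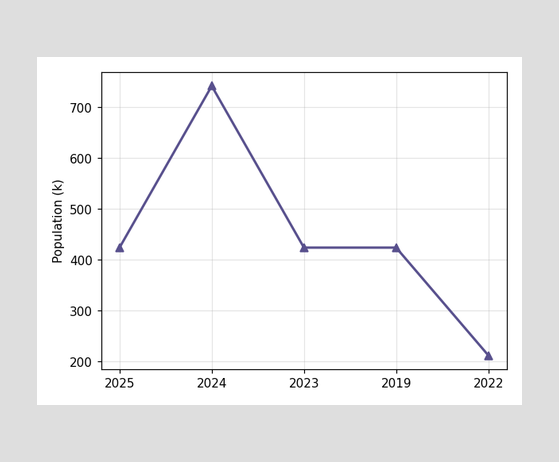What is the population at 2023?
424k

At 2023, the line is at 424k.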